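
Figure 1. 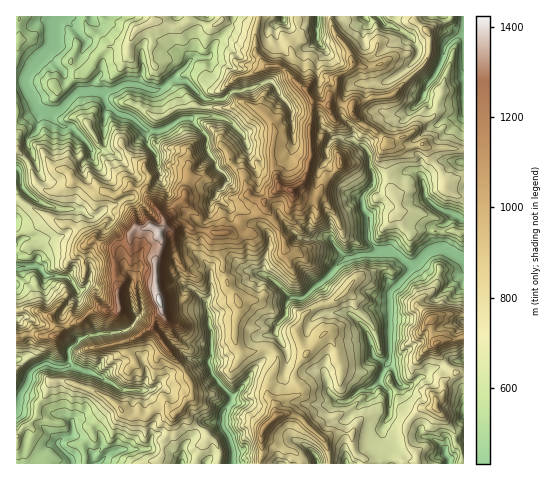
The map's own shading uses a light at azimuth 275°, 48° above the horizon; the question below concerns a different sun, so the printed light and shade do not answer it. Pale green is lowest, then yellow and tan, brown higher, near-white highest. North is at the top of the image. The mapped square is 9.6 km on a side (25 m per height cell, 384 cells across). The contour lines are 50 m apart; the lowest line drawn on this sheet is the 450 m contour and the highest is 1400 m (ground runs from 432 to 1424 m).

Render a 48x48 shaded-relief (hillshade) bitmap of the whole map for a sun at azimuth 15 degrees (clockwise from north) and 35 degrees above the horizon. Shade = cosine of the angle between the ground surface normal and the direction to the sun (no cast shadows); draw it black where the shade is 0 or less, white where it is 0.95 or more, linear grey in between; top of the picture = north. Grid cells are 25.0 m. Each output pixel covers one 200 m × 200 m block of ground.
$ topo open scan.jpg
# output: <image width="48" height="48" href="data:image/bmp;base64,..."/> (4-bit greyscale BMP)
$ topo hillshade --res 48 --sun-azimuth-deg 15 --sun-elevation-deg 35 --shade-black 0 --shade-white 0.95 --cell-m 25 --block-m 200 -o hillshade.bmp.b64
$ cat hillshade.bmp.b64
<image width="48" height="48" href="data:image/bmp;base64,Qk32BAAAAAAAAHYAAAAoAAAAMAAAADAAAAABAAQAAAAAAIAEAAATCwAAEwsAABAAAAAAAAAAAAAAABEREQAiIiIAMzMzAERERABVVVUAZmZmAHd3dwCIiIgAmZmZAKqqqgC7u7sAzMzMAN3d3QDu7u4A////AHiayXl3rMzKlmdpqWZmR7wWhXupmZmLVniauHh3eZmYhnh5uENXercHhYqpmKupWIiJiJd2RERodnicxSJYmnFKh5qqmKuVWMmHaIiGMiVWVmndozWFdjXNuqmamZhTWsqImHh1MkZVRGiqhGi3RHzcu7maqYVDi5mJl2dTR5mHh2VXiauqmcy7zLupqZZHmXiGZUQ0rt25unaGipd83LqrqszLqqiKmHmFVDSN/buaqYq7dHeLypmZV6vcq6m7mFmIqs7+k0Voh6vdEXiauruoZmiquXq7lkeu7/60E0VVZszWFDiaqquneId7pFiamHN7nGECR4hlKdu0Z1Waqod3iau6hWRorFIABjAAJYdzSpiGZ4eKuXdnmquodXQSZhIAAXi5l0IyqXd2V6ust4l3mqpphmUiEIVEQCrcu6MGdHiWaaq9lpuYmql6hlR5iNu5xQAQBJc1J5mleZmaqqu7u7aah3aLzph6y5QAAHlii8qEeHiHqqm8y4jKhle7u5nOzeo2RmMlq6p1d4donNyph2m6dFvv/c3t3Oq7ilAKqqlmaKqau8zLdYmZiK3v/7zc3riliVBMu6VXe8zdgTvcqYh4m83L3bzczFRjimOLqFV2i83aEDN7u5iHas3au7zIY0VUi2aJhWmHmqmBBFEozN3Jmru7u3dkREUzeFaJd6p2l2QyJ1VmrO/t2Yq9ymVWd0Mzd2aYaahFZENGWaupdIvLpUe8p4h3iId5uHeIZ3RENEVnjN3LIVlkQ0VmQ4iHaKzduod5hlV3eImUq5l1B5pSJHZVV4d2eb3subzMupnMy6pkpUQRWqp1R5h5vWebzMurmc7N26vcy6dHc0REq7lniZm7qHvKiIZnatuv+pq9uXZ3VFZ3u7c3mazGIcxURVVliZnv2qqcuXq2JHiZqoZ3mqtRJbRIhmmbuIzvqrp32Zy3fIm4dlaoqqlGiWWoeLzdq8rNeauspa2q7snJM0aIq7douzinm93qrKncaKzuJdya3MmrQ2hGiHVqzDuKzc3JuZ7pabzlK+t5uqmbmqozNERoh5yd3u2KiN/nm9zCnelpq5qb7tgzRWWId8vd3thai967zf6W3sZ4m3mr7JI5uXq8zMvd3IKrvtyazf5r7WVoq3q2RSKd3bzMzMu7qEi73sU0a8qexiNavIuSRCrdzduqvLupia3LxzOIVVaoUSSM23lDlHqpit2pq7qGas3bdXvcuHqXh6zO5TZ4m7hkNq2pmsl1Z6q5m93LzNyIau7ukCrcreyqhnqpmql4qGZ2aqlnrLZ4VWa5Iq3cqsvM2me7qombyWZmVEU0aXeql0IQG+7M12Znq5OMqomrqJl3dEZoZpq6qpZGvt3Nx3mXebZMuniamquXh3eKmImYiZne7MzceN28qatayoeJqquYmYeJmGdomYrcuqzXTOy8zLmIyqmZmbmaqYaIdndmmZu7q6uzjtu93JWWmqupmaiqqamHiHeHiYqr26qV3czet0jHaZq5mpqpqsqImninepqa6JmX27zcY1zpWA=="/>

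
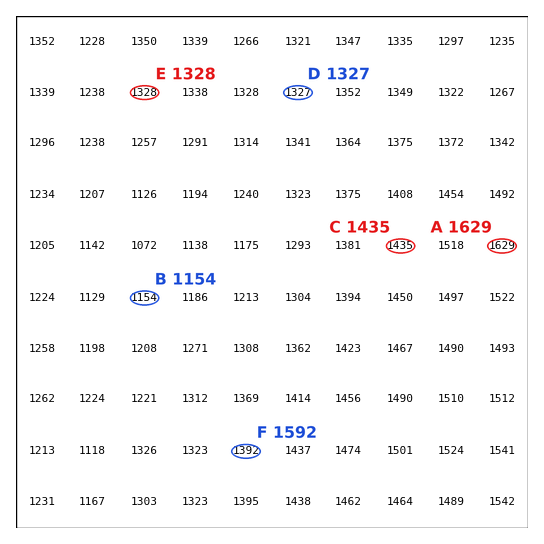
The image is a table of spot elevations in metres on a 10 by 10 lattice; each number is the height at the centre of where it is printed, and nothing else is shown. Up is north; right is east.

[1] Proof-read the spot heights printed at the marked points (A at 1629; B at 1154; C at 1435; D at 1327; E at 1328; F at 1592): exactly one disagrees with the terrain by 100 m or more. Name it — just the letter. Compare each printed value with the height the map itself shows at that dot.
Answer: F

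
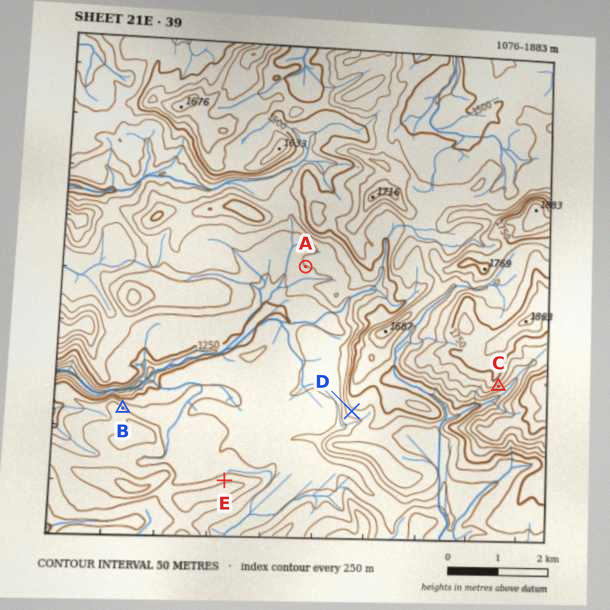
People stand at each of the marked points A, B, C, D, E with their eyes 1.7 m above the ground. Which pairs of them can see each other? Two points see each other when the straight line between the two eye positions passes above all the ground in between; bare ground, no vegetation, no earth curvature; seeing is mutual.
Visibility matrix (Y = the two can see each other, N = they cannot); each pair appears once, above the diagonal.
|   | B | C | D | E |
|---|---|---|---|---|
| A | Y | N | N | Y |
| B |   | N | Y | N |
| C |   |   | N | N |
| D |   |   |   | Y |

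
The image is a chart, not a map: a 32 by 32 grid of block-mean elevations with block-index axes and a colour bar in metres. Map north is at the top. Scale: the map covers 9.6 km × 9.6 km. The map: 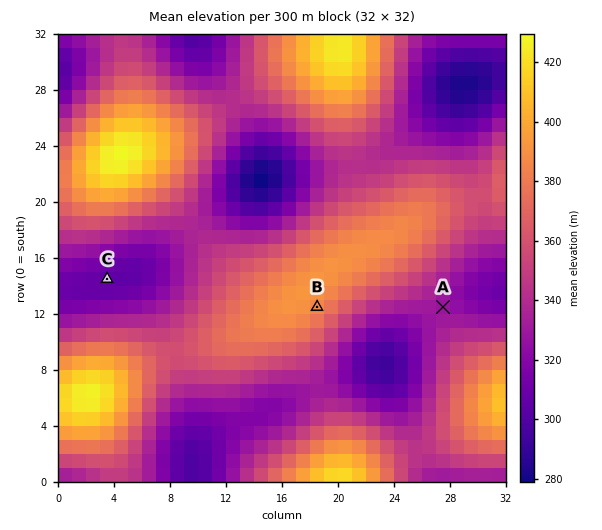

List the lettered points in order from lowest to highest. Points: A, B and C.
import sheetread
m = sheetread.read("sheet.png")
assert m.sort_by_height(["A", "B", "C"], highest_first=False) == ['C', 'A', 'B']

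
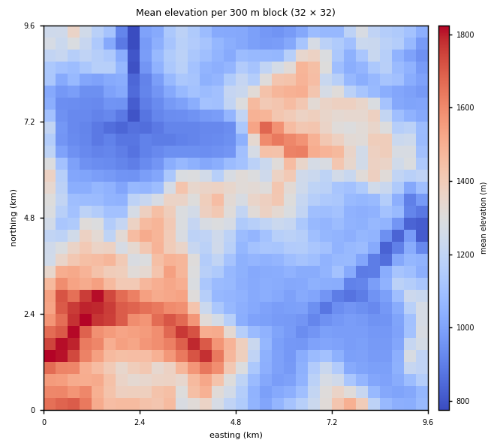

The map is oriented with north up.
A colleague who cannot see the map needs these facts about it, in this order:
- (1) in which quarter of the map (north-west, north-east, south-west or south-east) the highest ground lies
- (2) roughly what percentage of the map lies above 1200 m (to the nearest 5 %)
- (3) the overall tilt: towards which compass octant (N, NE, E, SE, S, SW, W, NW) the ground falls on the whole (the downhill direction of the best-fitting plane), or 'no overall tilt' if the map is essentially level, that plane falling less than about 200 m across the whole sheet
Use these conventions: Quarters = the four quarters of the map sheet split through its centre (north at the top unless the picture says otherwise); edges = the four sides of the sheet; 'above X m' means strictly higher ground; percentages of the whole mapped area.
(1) The highest ground is in the south-west quarter.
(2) Ground above 1200 m makes up about 45 % of the sheet.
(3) On the whole the ground falls towards the north-east.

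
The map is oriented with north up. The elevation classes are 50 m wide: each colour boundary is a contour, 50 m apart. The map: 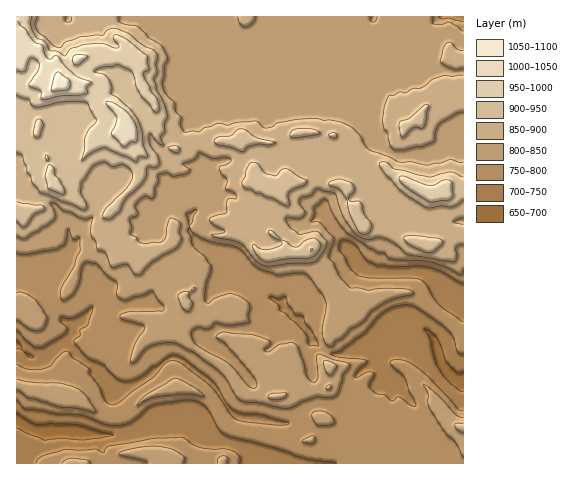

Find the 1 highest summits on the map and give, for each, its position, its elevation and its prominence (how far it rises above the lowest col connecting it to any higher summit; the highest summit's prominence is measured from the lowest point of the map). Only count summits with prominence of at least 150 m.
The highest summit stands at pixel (60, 84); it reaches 1078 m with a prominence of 408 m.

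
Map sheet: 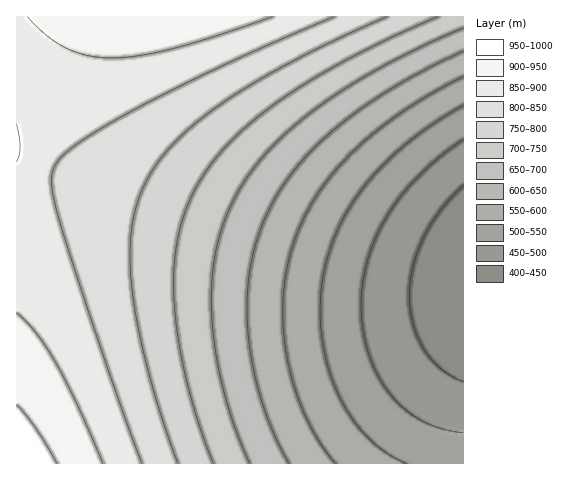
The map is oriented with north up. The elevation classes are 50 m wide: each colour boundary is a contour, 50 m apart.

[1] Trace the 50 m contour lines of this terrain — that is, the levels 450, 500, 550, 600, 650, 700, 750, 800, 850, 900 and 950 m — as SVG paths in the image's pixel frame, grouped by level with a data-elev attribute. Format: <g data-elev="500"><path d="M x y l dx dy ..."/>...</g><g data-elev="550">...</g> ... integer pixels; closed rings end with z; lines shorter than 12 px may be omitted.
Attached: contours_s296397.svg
<g data-elev="450"><path d="M463 382l-11-6-11-7-10-9-7-11-11-24-4-30 4-29 11-29 16-27 23-25"/></g><g data-elev="500"><path d="M463 433l-21-4-19-8-18-11-15-15-12-19-9-22-6-24-2-24 2-23 5-24 8-22 12-22 14-20 17-20 21-18 23-18"/></g><g data-elev="550"><path d="M406 463l-21-11-18-16-16-19-14-24-9-26-6-30-2-29 3-29 6-26 9-24 13-23 15-23 20-21 23-21 26-18 28-18"/></g><g data-elev="600"><path d="M335 463l-15-21-14-25-11-28-8-31-4-30 0-29 4-29 7-27 10-25 13-23 16-22 20-21 22-20 27-20 29-18 32-18"/></g><g data-elev="650"><path d="M289 463l-15-28-11-31-9-33-6-34-1-31 2-30 6-28 9-27 12-25 16-23 19-22 23-21 27-21 30-20 35-20 37-18"/></g><g data-elev="700"><path d="M250 463l-14-33-12-38-8-37-4-35-1-33 4-30 7-28 10-27 14-23 18-24 22-22 27-22 31-22 36-21 41-21 42-19"/></g><g data-elev="750"><path d="M213 463l-14-38-12-41-8-40-5-37 0-33 2-29 7-27 10-25 14-24 18-22 23-22 28-22 32-21 39-22 44-22 47-21"/></g><g data-elev="800"><path d="M178 463l-16-45-13-46-11-43-6-37-2-32 1-28 5-24 8-22 12-21 16-20 21-20 28-21 33-21 39-22 94-44"/></g><g data-elev="850"><path d="M142 463l-39-107-42-128-9-39-1-11 3-10 7-10 15-13 23-15 35-20 91-46 109-47"/><path d="M17 124l3 23-3 15"/></g><g data-elev="900"><path d="M103 463l-26-58-21-41-20-31-19-20"/><path d="M27 17l19 18 20 13 21 7 24 3 28-2 34-7 43-13 57-19"/></g><g data-elev="950"><path d="M57 463l-21-34-19-25"/></g>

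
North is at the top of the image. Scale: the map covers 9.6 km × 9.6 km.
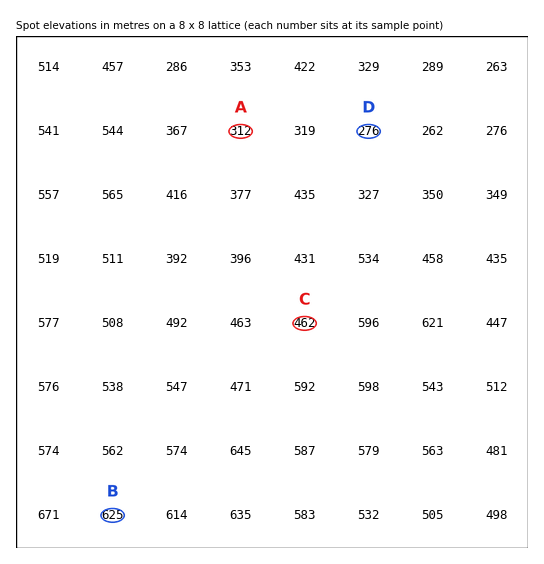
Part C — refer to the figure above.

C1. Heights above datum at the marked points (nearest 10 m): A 310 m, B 630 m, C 460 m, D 280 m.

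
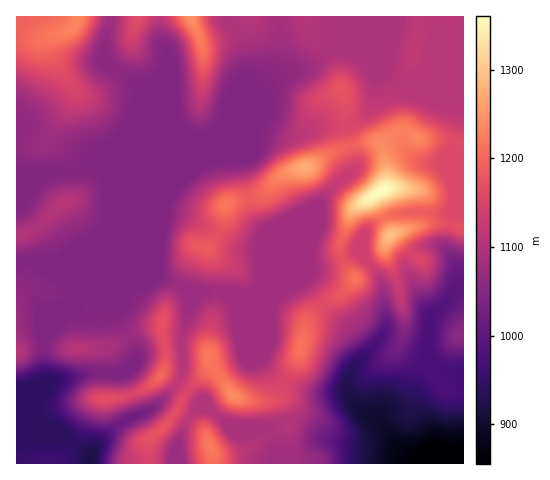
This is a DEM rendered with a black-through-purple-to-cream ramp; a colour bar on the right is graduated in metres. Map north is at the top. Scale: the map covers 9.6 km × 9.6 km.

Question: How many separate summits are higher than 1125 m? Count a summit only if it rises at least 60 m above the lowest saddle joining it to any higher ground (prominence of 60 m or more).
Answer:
6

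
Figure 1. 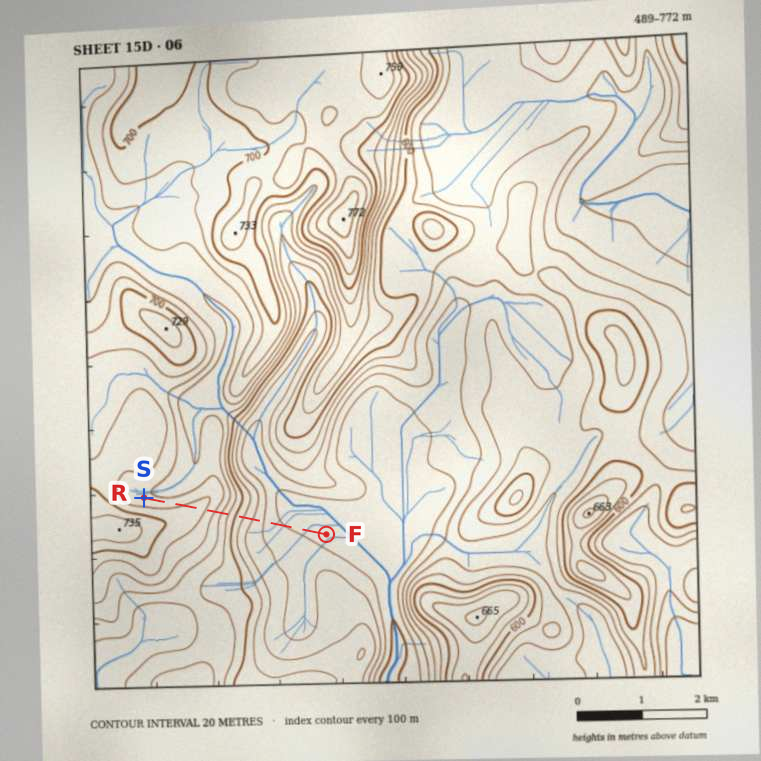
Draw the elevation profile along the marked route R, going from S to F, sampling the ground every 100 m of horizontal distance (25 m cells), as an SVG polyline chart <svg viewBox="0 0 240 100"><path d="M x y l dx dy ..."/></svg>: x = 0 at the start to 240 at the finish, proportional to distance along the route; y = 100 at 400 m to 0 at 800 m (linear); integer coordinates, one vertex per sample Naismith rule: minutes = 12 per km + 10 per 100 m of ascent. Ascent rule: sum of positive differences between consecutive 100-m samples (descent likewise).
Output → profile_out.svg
<svg viewBox="0 0 240 100"><path d="M0 34l8 0 8 0 8-1 8 0 8-1 8-1 8-2 8-1 8 0 8 2 8 2 8 4 8 5 8 4 8 5 8 3 8 4 8 3 8 3 8 3 8 2 8 1 8 1 8 0 8 1 8 0 8 1 8 0 8 1 8 0"/></svg>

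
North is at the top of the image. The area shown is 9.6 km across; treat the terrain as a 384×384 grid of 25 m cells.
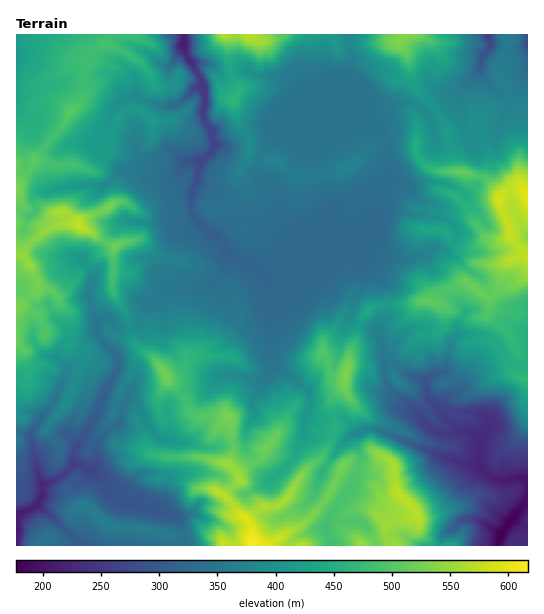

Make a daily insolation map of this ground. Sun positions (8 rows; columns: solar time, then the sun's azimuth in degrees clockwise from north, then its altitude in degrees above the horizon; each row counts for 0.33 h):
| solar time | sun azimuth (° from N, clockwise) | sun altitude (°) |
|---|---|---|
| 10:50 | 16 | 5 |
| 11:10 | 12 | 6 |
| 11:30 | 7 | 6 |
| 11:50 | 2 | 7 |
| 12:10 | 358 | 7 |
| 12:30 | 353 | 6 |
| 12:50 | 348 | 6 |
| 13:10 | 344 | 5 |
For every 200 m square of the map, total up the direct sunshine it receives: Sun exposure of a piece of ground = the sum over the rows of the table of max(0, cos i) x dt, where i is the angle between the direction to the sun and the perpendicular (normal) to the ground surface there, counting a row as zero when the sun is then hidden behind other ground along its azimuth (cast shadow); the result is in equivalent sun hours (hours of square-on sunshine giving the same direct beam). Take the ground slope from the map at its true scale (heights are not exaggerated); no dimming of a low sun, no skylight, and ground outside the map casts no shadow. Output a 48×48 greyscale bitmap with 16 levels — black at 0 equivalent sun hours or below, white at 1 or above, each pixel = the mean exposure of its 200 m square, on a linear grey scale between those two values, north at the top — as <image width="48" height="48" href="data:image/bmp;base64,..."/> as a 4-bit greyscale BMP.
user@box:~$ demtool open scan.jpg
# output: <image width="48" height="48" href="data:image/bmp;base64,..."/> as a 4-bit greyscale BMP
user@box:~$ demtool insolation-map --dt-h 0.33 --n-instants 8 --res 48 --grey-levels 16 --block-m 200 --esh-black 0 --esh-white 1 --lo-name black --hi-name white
<image width="48" height="48" href="data:image/bmp;base64,Qk32BAAAAAAAAHYAAAAoAAAAMAAAADAAAAABAAQAAAAAAIAEAAATCwAAEwsAABAAAAAAAAAAAAAAABEREQAiIiIAMzMzAERERABVVVUAZmZmAHd3dwCIiIgAmZmZAKqqqgC7u7sAzMzMAN3d3QDu7u4A////AHdTUyEAERASEChkaEKbczSWNkAW+iI1ZUmbQBEBI1djFag2ibkyRFmDMgAQKmUhpzvXERKdymIAAAAkhDekFEMRVDJSADARJgODcym3QQAAAAR+cxBJQmVGUyaYdCMQBBFHfMliEAAAAAOW3/QVgjZmUn7cvaMjEUQUdpgyAAABiLwwaKwjdiREVp3cuKmGUyIAWIYgAAAANlE2IDySRyNVRJvLiXcwACEBBBEQEAAAAAJ3EAXYGHNTJoeKlkIRAAEBEREBIjaarO6JQSOMhfxTn/+TASIhABABQVJFeKynUwNolhJZpl3f/7IlVCEAABAQACNamHEBAiEnmmJEVRBMgTmlQxAAAABBAQUjRTEhIVI02rdGVCABSbcSEAAAADAFERNiVhITWHenaJclMQAnhyARAAAAAAACQSFTUyEDfO7Iiol0MQKXUQAQAAAAABEAUyE2FEEDVqynaaizMgVkIAEAARAAACJBJCEHIzE1VEZkR5owI0IhQlEAEAIQAgISFCITQBSWQQABNWMQFXIUNQAAAAFDZwEiATNhID22QhI3dlZTFZhXMgAAAAETMzUAEVYwFd2Ih3nJZVereJhUMiAAAAATJEMRE1YTapirqqmHVVaKuKyEITEAASABRDFGESIhNmd4mZl1VVVq3HkwEgAAAAADQyJCAUEANXZneIdUVVVou3YwEhAAAEQSIkMxOCAAVFZnd2VVVVVWeKe4QyESQwEhAWISUQACISRmZlVVVURVZnat3cyWMQJBADRrcgAiATQzRFVmVUREVWiIdmfNk0hCICF0IAAjIiMzMkZlVERERVZmVpy5mpEAAhdAAAARAREjRnZlNERERFRFVnmIqlZkEWMAAAAQAASJhlUyM0REREREQyADRHVFZYQAAABrYzdmZnMiNERERERFUxAAFnMyF1ZBACZGvrZEVhI0RERERERERBJDZRV0U2l0R4MAACREcRJEREM0RERERqypUUcRUiWbr/1ABpVVU0RERDMzNERERVNCEmMCQTjv/Y3+7oVVZ2VDNEMzMzRENGYQASM0MkIRNCCf6GVEOFMURDMiIhI0REEAEASaRmIAAAAXZERWNUQyMyJDIQEjRCAAABTOqUISInpRJDM1RWViIBRmZmMjQxBc3//O3Ydoq5cxIhNAAHRDJoZEVWdDMxOam6eazXlxJUREUxABERADRFRERFZkMzRWVmV3rWV0ACNSIjEBIxACUzNERERFNGdkNUVmiWVWMBJDIRIRRQACIjNERERDI1dkdkRGZ1REQQE2EnmmIyAAACM0REQzISdEdmVFZlREdzEkhzAFgTEgABI0REQzEAEmVmd2VURWZlIRAAAAQiVBAAE0REQyAAFDNXd0VmVDRVUxABVzECIQAAAjNEQgAAEBEmpUVmZlM0MxAEitkCAAAAABIREAAAAAAShFVVVVREMhBVBfIAAAAAAAAAEQAAAAE0OVVjRFVVMTYgNpMQAAAAAAASEAABAAASCmSERWZmZkEnuDIRARNEEBElZmVSEmd1ljNA=="/>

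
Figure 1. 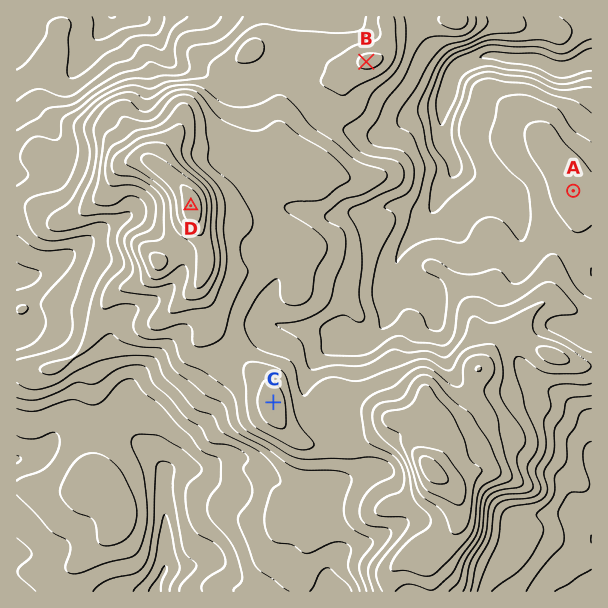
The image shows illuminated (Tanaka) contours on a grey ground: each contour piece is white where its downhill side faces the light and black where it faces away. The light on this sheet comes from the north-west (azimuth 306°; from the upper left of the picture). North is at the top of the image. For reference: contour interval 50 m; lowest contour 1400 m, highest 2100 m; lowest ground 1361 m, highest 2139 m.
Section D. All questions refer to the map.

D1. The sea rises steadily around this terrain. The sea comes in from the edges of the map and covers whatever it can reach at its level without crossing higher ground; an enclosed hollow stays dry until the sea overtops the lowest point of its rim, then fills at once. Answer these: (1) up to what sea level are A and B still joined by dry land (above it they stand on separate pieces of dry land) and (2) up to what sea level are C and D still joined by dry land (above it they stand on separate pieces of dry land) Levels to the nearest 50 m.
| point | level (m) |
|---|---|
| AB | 1650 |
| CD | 1850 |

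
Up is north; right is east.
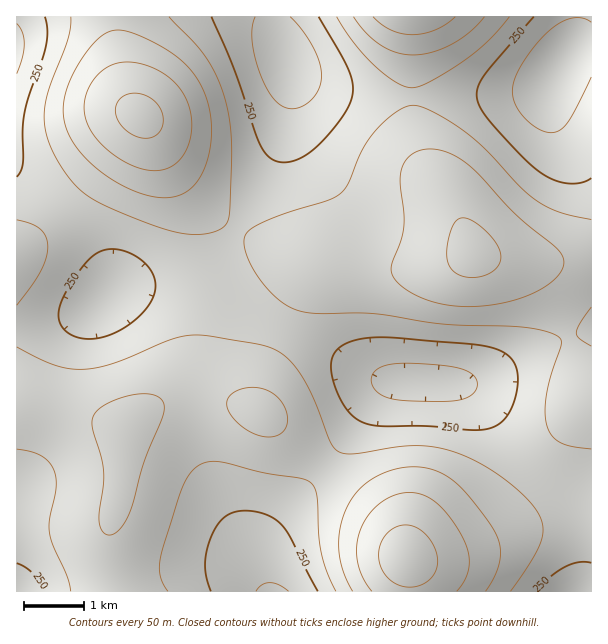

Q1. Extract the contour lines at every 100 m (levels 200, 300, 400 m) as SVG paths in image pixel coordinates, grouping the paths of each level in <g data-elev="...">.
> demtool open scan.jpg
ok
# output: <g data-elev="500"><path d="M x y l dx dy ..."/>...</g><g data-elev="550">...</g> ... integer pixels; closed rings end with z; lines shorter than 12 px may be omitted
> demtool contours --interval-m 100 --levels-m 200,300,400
<g data-elev="200"><path d="M256 591l7-7 7-1 9 2 10 6"/><path d="M408 401l-18-3-12-5-4-5-2-5 0-6 2-5 7-5 12-3 43 1 17 2 12 3 8 5 4 6 0 6-2 5-5 4-8 3-16 2z"/><path d="M591 77l-22 44-6 7-8 4-10 0-14-8-12-13-6-12 0-13 4-14 13-19 15-18 13-11 12-6 12 0 9 4"/><path d="M17 24l5 8 2 12-2 13-5 17"/><path d="M290 17l12 13 10 16 7 14 2 14-1 12-6 11-11 9-10 3-9-2-8-5-7-10-8-15-6-18-3-17 0-15 3-10"/></g><g data-elev="300"><path d="M168 591l-7-13-1-17 20-67 6-15 8-10 9-6 10-2 14 2 39 10 36 6 10 5 5 13 2 37 2 20 6 18 9 19"/><path d="M511 591l23-34 9-21 0-9-3-9-5-9-8-11-19-16-22-15-20-11-22-7-15-3-16 0-59 8-9 0-7-3-8-9-15-41-13-24-12-17-15-11-17-5-43-7-26-2-21 5-57 24-16 4-15 1-14-1-13-4-36-17"/><path d="M17 449l15 3 10 4 7 6 5 9 2 17-6 31-1 14 4 13 14 30 4 15"/><path d="M591 346l-11-7-4-6 3-9 12-17"/><path d="M17 305l23-33 6-14 2-12-2-9-5-7-10-6-14-4"/><path d="M591 220l-30-7-21-10-18-14-36-39-21-18-34-21-12-5-8-1-7 3-11 6-20 20-12 18-13 33-8 9-13 7-41 12-26 11-13 9-3 9 1 9 4 10 14 23 18 17 18 10 19 3 57 0 74 11 73 2 21 4 15 5 3 3 0 6-10 31-5 23-1 15 2 12 5 10 9 7 11 3 19 3"/><path d="M71 17l-3 21-19 51-5 24 1 13 2 12 6 14 8 15 10 13 10 11 12 8 16 8 37 16 25 8 20 3 16 0 9-3 8-4 3-5 2-6 3-64-3-36-8-29-11-24-13-17-28-29"/><path d="M337 17l17 26 20 22 21 17 9 4 7 2 8-1 10-5 38-23 22-19 20-23"/></g><g data-elev="400"><path d="M457 591l8-12 4-12 0-13-5-14-12-20-14-16-13-8-15-4-15 3-14 8-12 12-9 15-3 15 0 16 6 17 9 13"/><path d="M463 276l13 1 13-4 9-7 3-9-3-11-9-12-13-11-12-5-6 1-5 6-4 13-2 14 1 9 2 6 6 6z"/><path d="M146 170l10 1 11-2 9-5 7-8 5-10 3-12 1-14-2-12-4-10-6-9-8-9-10-7-12-6-12-4-12-1-10 2-15 8-11 14-6 16 2 17 8 16 14 15 18 13z"/><path d="M373 17l8 7 11 6 10 4 11 1 12-2 10-3 11-6 9-7"/></g>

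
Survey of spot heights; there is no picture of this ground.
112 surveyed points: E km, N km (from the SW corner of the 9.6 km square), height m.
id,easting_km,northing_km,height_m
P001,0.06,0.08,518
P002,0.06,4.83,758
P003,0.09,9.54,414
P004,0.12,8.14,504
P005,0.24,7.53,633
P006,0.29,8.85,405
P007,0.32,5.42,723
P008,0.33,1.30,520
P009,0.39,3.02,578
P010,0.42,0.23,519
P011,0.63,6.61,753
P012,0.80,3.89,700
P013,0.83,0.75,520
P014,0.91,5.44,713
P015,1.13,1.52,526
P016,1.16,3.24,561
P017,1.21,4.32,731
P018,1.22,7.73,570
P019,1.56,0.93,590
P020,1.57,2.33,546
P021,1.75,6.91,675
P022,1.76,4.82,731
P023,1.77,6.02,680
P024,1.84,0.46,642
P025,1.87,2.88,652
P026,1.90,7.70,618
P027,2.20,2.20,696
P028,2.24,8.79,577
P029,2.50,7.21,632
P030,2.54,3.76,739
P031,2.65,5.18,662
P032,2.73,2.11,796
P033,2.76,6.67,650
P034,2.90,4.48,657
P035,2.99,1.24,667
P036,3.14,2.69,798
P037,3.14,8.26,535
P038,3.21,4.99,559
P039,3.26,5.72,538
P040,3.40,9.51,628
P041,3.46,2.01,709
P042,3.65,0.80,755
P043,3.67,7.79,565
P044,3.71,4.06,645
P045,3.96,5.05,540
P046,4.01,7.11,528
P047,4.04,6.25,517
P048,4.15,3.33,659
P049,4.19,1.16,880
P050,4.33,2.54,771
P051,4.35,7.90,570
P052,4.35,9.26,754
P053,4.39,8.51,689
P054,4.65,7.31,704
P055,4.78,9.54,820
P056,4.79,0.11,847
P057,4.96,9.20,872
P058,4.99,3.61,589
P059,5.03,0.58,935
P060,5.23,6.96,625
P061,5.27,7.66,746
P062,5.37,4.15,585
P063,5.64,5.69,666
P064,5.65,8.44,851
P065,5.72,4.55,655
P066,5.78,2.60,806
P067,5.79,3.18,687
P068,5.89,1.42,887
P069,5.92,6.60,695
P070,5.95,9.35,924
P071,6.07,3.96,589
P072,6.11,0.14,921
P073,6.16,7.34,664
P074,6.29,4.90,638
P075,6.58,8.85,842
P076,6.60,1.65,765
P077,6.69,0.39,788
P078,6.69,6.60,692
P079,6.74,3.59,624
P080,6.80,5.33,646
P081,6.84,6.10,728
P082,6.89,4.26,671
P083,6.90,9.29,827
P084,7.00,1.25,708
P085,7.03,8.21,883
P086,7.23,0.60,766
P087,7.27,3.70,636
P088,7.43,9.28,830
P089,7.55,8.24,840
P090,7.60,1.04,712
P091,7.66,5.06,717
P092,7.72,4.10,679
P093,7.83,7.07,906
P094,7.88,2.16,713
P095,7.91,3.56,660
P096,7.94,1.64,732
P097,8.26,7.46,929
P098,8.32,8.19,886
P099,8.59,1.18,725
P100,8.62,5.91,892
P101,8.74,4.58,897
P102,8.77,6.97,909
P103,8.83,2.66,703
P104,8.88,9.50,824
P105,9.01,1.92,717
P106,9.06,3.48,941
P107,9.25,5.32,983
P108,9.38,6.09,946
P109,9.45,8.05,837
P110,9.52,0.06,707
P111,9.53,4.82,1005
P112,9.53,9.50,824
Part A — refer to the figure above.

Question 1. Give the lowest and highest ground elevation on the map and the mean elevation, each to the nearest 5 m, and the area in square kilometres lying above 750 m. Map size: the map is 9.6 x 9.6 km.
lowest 405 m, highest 1005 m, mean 705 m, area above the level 30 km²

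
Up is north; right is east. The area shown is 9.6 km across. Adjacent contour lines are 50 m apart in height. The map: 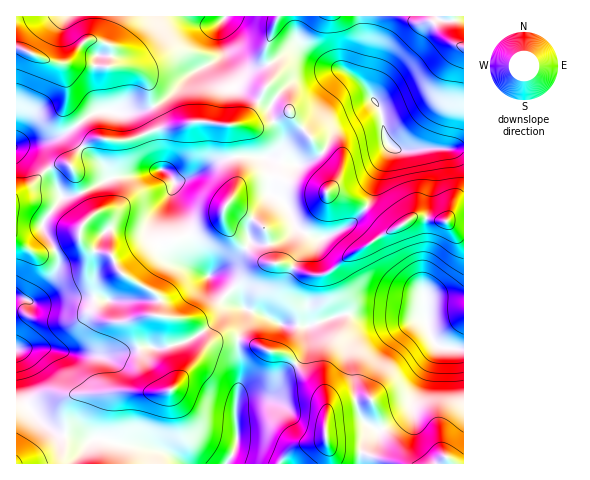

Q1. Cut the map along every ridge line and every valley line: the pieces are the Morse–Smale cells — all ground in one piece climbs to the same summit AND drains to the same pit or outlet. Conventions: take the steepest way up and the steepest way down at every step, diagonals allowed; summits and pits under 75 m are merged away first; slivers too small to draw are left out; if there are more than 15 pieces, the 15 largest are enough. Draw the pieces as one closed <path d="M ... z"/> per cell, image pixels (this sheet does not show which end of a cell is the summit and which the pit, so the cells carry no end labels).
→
<path d="M325 152l-24 12-8 0-29-7-33 0-14 4-31 18-8 3-4-2-2 17 27 70 37 36 48 22 23 1 39-12 26 3 53 2-1-13 3-6 11-4 25 0 1-87-10 2-8 10-32-4-14 9-10 4-28-26-23-11-11-1 11-16 0-8z"/><path d="M266 90l-3 1-10 20-12 12-23 1-18-3-24 6-21 2-25 11-14 1-20-3-15 9-11 17-11 0-13 6-17 16-13 8 0 47 4 4 16 9 6 0 38-16 8 10 24 8 8 15-10 1-14 8-2 8 1 19 10 12 5 3 16 0 15-4-5 5 0 14 6 20 0 11 6 15 7 7 16 0 40-47 18-5 8 1 12-26-3-4-10-6-27-27-35-14-14-16-5-10 0-15 5-12 14-22-2-7 6 2 8-3 31-18 14-4 33 0 29 7 8 0 14-6 8-6-28-33-6-10z"/><path d="M80 238l-38 16-6 0-20-12 0 122 6 31 4 10 13 16 18 13 18 2 13 5 13-3 19 6 33 5 13 3 19 12 40 0 12-18-2-41 6-28-3-37-9-2-18 5-40 47-12 2-6-3-10-17-1-15-6-20 0-14 5-5-15 4-16 0-5-3-10-12-1-19 2-8 14-8 9-2-9-16-22-6z"/><path d="M463 296l-25 0-11 4-3 6 1 13-53-2-26-3-39 12-6 0-17-1-35-15-2 10-9 19 27 11 22 6 35 35 4 11 0 36-6 4-18 2-10 5-12 14 183 1z"/><path d="M452 16l-227 0-5 11 7 20 23 20 14-1 27-15 9 0 21 13 22 6 13 8 11 11 12 17 6 30 6 11 7 3 32-2 22 1 12-2 0-100-9-6z"/><path d="M221 28l-2 4 4 20-3 4-32 20-17 19-17 11 10 18 17 2 19-5 18 3 23-1 12-12 10-20 3-1 23 19 11 16 23 26 14-23 21-10 17-15-8-14-11-11-13-8-22-6-21-13-9 0-27 15-14 1-23-20z"/><path d="M376 102l-18 16-25 14-10 20 13 10 3 6 0 8-11 16 11 1 23 11 28 26 10-4 14-9 32 4 8-10 10-3 0-60-66 2-7-3-5-8-5-27z"/><path d="M239 339l-1 1 0 14 3 23-6 28 2 41-11 17 53 1 13-15 10-5 21-3 3-3-1-15 3-16-6-16-35-35-22-6z"/><path d="M18 48l-2 0 1 98 37-8 43-26 37 0 20-6-8-29-14-10-71-3-14-4z"/><path d="M224 16l-127 0-3 17-4 6 20 7 0 20 22 1 14 10 3 7 4 20 2 2 16-11 17-19 32-20 3-8-4-20z"/><path d="M17 365l0 99 167-1-18-11-13-3-33-5-19-6-13 3-35-10-14-10-13-16-5-15z"/><path d="M154 107l-20 5-37 0-43 26-37 8-1 47 13-7 17-16 13-6 11 0 11-17 11-7 38 0 25-11 22-3-13-2z"/><path d="M96 16l-79 0-1 31 39 16 54 3 3-13-2-7-20-7 5-10z"/><path d="M172 190l-12 19-5 12 1 18 15 21 35 15-13-19-4-18-17-41z"/><path d="M463 16l-11 1 3 24 6 5 3 0z"/>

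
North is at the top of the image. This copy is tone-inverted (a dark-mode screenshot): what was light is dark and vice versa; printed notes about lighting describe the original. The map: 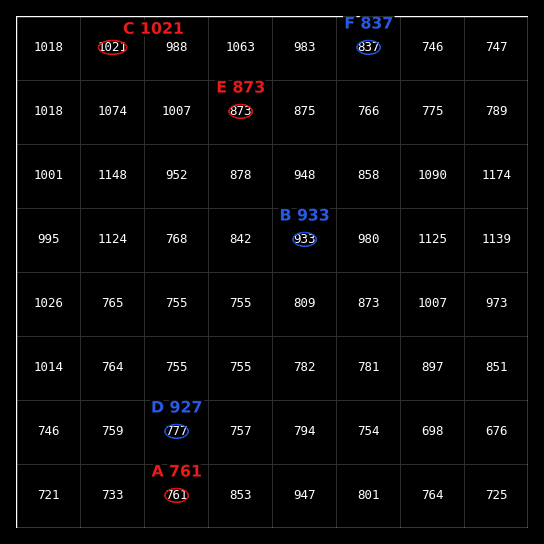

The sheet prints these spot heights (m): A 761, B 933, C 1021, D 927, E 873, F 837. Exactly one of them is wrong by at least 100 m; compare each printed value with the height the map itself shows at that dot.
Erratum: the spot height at D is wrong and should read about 777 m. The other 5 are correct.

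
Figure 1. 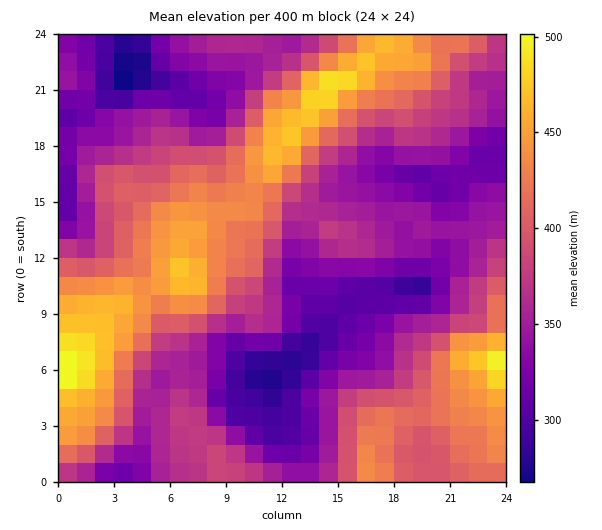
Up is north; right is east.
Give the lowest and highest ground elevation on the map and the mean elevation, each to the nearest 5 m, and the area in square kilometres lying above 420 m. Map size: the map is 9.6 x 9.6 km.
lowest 260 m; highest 510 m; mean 375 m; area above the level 22.4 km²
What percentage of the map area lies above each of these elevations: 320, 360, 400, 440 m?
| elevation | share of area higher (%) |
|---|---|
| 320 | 84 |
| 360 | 55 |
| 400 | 34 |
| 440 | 14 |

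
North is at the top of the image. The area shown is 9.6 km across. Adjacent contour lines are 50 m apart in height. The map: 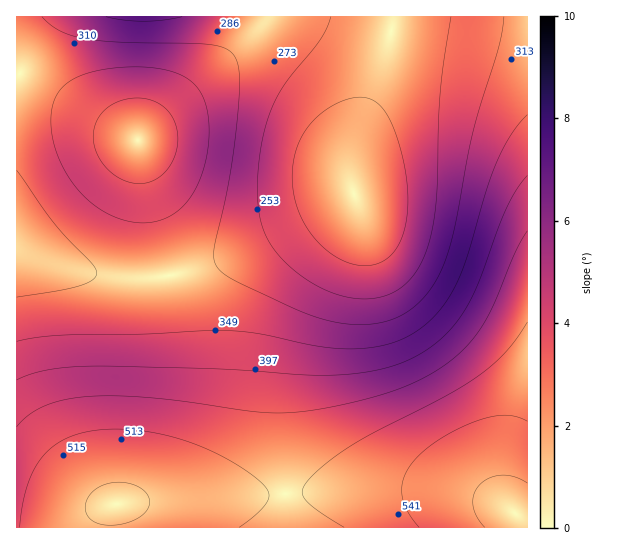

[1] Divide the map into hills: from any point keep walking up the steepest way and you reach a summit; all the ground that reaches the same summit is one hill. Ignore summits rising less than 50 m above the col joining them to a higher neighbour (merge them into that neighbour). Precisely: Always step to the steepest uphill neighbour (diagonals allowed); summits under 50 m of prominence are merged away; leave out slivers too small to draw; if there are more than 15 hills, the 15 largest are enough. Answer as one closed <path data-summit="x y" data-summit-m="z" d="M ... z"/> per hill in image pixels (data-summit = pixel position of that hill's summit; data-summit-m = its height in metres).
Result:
<path data-summit="515 514" data-summit-m="612" d="M527 16l-134 1-8 40-25 68-8 28-1 30 5 16-1 16-10 19-41 61-11 24-8 28-4 31 0 60 6 87 2 3 239-1z"/><path data-summit="138 141" data-summit-m="428" d="M393 16l-376 0-1 233 29 12 44 12 42 6 39-3 28-7 32-12 120-60 3-3-2-11 1-30 8-28 25-68 7-27z"/><path data-summit="117 505" data-summit-m="555" d="M354 193l-4 4-120 60-32 12-28 7-39 3-42-6-40-10-32-14-1 278 271 1-6-90 0-60 4-31 8-28 11-24 49-76 3-9z"/>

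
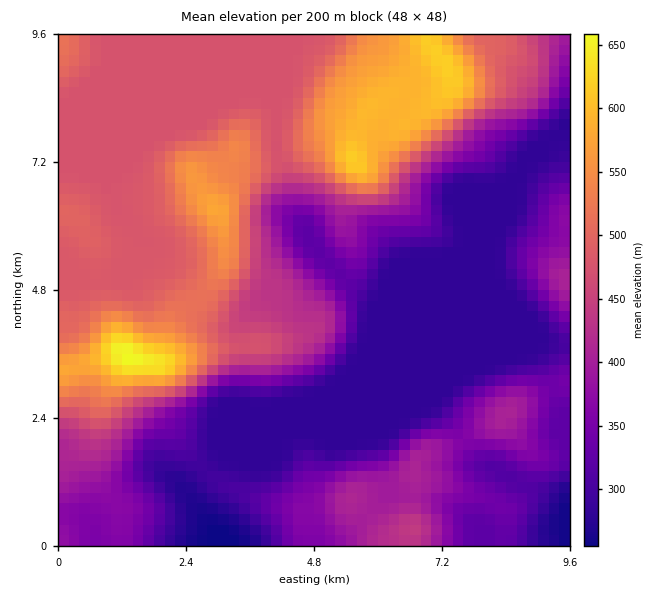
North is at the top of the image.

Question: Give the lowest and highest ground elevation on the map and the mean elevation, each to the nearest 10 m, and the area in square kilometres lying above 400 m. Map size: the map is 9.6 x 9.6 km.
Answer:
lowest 260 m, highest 660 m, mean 410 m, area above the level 45.7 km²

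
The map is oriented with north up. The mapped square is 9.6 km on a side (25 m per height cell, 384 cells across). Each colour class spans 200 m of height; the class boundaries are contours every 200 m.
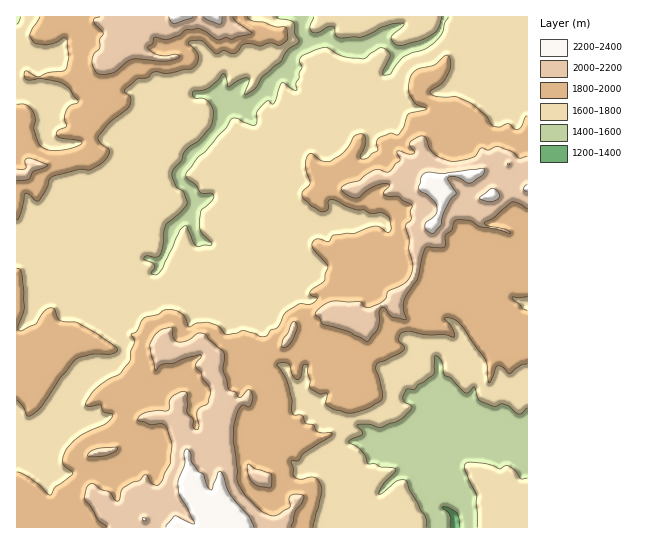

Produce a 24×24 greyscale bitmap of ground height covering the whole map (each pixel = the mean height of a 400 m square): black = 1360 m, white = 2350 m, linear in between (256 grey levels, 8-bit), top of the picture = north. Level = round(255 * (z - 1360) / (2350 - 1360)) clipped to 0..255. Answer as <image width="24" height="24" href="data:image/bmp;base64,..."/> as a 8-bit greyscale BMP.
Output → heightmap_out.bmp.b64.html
<image width="24" height="24" href="data:image/bmp;base64,Qk12BgAAAAAAADYEAAAoAAAAGAAAABgAAAABAAgAAAAAAEACAAATCwAAEwsAAAABAAAAAAAAAAAAAAEBAQACAgIAAwMDAAQEBAAFBQUABgYGAAcHBwAICAgACQkJAAoKCgALCwsADAwMAA0NDQAODg4ADw8PABAQEAAREREAEhISABMTEwAUFBQAFRUVABYWFgAXFxcAGBgYABkZGQAaGhoAGxsbABwcHAAdHR0AHh4eAB8fHwAgICAAISEhACIiIgAjIyMAJCQkACUlJQAmJiYAJycnACgoKAApKSkAKioqACsrKwAsLCwALS0tAC4uLgAvLy8AMDAwADExMQAyMjIAMzMzADQ0NAA1NTUANjY2ADc3NwA4ODgAOTk5ADo6OgA7OzsAPDw8AD09PQA+Pj4APz8/AEBAQABBQUEAQkJCAENDQwBEREQARUVFAEZGRgBHR0cASEhIAElJSQBKSkoAS0tLAExMTABNTU0ATk5OAE9PTwBQUFAAUVFRAFJSUgBTU1MAVFRUAFVVVQBWVlYAV1dXAFhYWABZWVkAWlpaAFtbWwBcXFwAXV1dAF5eXgBfX18AYGBgAGFhYQBiYmIAY2NjAGRkZABlZWUAZmZmAGdnZwBoaGgAaWlpAGpqagBra2sAbGxsAG1tbQBubm4Ab29vAHBwcABxcXEAcnJyAHNzcwB0dHQAdXV1AHZ2dgB3d3cAeHh4AHl5eQB6enoAe3t7AHx8fAB9fX0Afn5+AH9/fwCAgIAAgYGBAIKCggCDg4MAhISEAIWFhQCGhoYAh4eHAIiIiACJiYkAioqKAIuLiwCMjIwAjY2NAI6OjgCPj48AkJCQAJGRkQCSkpIAk5OTAJSUlACVlZUAlpaWAJeXlwCYmJgAmZmZAJqamgCbm5sAnJycAJ2dnQCenp4An5+fAKCgoAChoaEAoqKiAKOjowCkpKQApaWlAKampgCnp6cAqKioAKmpqQCqqqoAq6urAKysrACtra0Arq6uAK+vrwCwsLAAsbGxALKysgCzs7MAtLS0ALW1tQC2trYAt7e3ALi4uAC5ubkAurq6ALu7uwC8vLwAvb29AL6+vgC/v78AwMDAAMHBwQDCwsIAw8PDAMTExADFxcUAxsbGAMfHxwDIyMgAycnJAMrKygDLy8sAzMzMAM3NzQDOzs4Az8/PANDQ0ADR0dEA0tLSANPT0wDU1NQA1dXVANbW1gDX19cA2NjYANnZ2QDa2toA29vbANzc3ADd3d0A3t7eAN/f3wDg4OAA4eHhAOLi4gDj4+MA5OTkAOXl5QDm5uYA5+fnAOjo6ADp6ekA6urqAOvr6wDs7OwA7e3tAO7u7gDv7+8A8PDwAPHx8QDy8vIA8/PzAPT09AD19fUA9vb2APf39wD4+PgA+fn5APr6+gD7+/sA/Pz8AP39/QD+/v4A////AJGMipu4xs/W5vPmua6KYk5LUE4wDjhjbox2f6uot7XN9uW7oaCYbFhKSkEaJT5jYHFpdYqHl6HI4NCnpo5taFlOPysgLkxSQWNleZuejJe4xMCjjoRyXVU4KycdKjAuLGVpbHaDlZe1rcSfj4+AaU04MigmJSksLHFna3B1iZ+upr6mlopiX29qVjorKC43P314Ymx2iZWZmrCglIhjd4GHXD4zNkdeX4OPcWFkeZ2bo62IhHh2goeFYlNBT110coibj4Btdq+0r56Lh5mHg4uZfmJOYXSMhHGBfG1YaY2SemteW4SZorm7kYp+coqGg2hgWFJLTFNYR0NCQ1V1nK6jrJF6g5CEdmZKSENCQT9AQEBAQUNWeIyNl6GEj4x/hWFMTkBAPz4/P0BBQ0JQdZCNhqKSlIiHjFVVTEBAQEA9PkFERENYc3+Lga27loyQmGFXREFAQkE9PENEQ0RUYF9rdqrWtailmHZhRkRCRERBOUBFREptfJSWnLjZ2M/PtaKEaGJORUY7QkRMTElqio6lqcXZ1dfJxZOEhIFoTEhFOUVQUk5pbXZ1j6uqlaa6qXpuc3hrXVxfSTpLSVFla2hncI2QgI+CfHVrcn16amdfTDAsPVtqX2BSW3B7f31eZGltcXqAa1lPQjU3LUNPZGNWUnF1Z1ZPW2lvdpiojIJ7Y0pKQiZGYVZTQmR2aE5PVGFvc5ivsKOTc352aVcrNiouOD5KXUpOUl9+iZytsrjFssilg2ImQ05JPktISkxZYg=="/>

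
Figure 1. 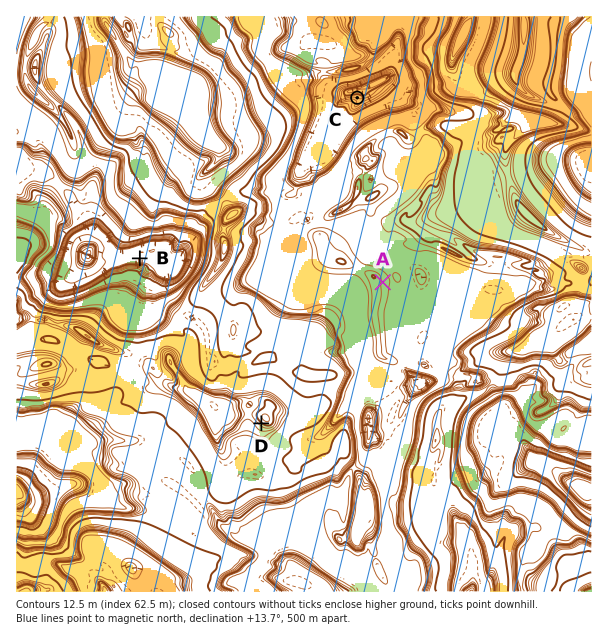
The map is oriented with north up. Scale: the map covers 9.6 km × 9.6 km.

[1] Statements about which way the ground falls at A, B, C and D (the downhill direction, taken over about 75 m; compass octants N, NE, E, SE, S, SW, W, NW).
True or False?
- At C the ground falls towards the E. False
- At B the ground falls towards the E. False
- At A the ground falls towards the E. True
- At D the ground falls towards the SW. True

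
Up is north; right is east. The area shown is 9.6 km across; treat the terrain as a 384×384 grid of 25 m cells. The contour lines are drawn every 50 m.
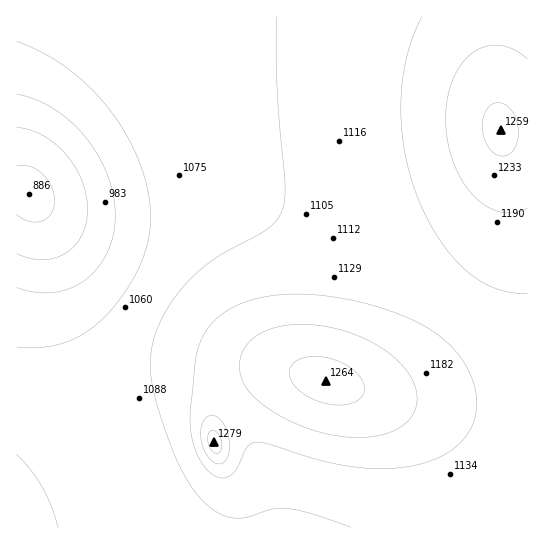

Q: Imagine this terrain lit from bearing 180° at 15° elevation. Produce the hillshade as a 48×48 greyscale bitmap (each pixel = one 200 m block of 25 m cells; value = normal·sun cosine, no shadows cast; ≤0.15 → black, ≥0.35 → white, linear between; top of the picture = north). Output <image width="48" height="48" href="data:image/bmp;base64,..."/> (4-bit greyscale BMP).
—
<image width="48" height="48" href="data:image/bmp;base64,Qk32BAAAAAAAAHYAAAAoAAAAMAAAADAAAAABAAQAAAAAAIAEAAATCwAAEwsAABAAAAAAAAAAAAAAABEREQAiIiIAMzMzAERERABVVVUAZmZmAHd3dwCIiIgAmZmZAKqqqgC7u7sAzMzMAN3d3QDu7u4A////AJmZmIiIiImZmqqqqZmZqqqqqqqqmZmZmZmZmYiIiImZmqu6qZmqqqqqqqqqqpmZmZmZmYiIiJmZq8zLqqqqq7u7u7uqqqmZmZmZmYiIiJmZrO7bqqu7u8zMzLu7qqqZmZmZmYiIiZmavv/ru7vMzN3dzMy7uqqpmZmZmYiIiZmaz//ru8zd3e7t3czLuqqpmZmZmYiImZmqz//LvN3e7u7u7dzLuqqZmZmZmIiImZmqz/ubzd7v///+7dzLuqqZmZmZiIiImZmqqTOLze7////+7cy7qqmZmZmYiIiImZmqkwGL3u////7t3Mu6qZmZmZiIiIiImZmZcgSb3e7v7u3cy7qpmZmZmYiIiIiImZmZdDerzd3d3cy7qpmYiIiIiIiIiIiIiZmYdmirzMzMu6qZiIiIiIiIiIiIiIiIiJmYh4mqu7qqmYh3d3d3d3iIiId3d3iIiIiIiIiZmZiHdmZVVVZmd3iIiHd3d3d4iIiIh3iId3ZlVERERFVWZ3iIiHd2Z3d3eIiHd3d2ZVRDMzMzNEVWZ3iIiWZmZmZ3d3d3dmZVRDMiIiIjNEVWd4iImWVVVWZmd3d2ZlVUMyIhERIjNEVmd4iJmVVVVVVmZmZmZVRDMiIRESIzRFZneIiZmURERFVWZmZmVVRDMiIiIiM0RWZ3iJmZmUMzNEVVZmZmVVRDMzIiMzRFVmd4iZmZmjMzM0RVZmZmZVVEQzMzREVWZ3eImZmqqiIiM0RVZmZmZlVVREREVVZmd4iJmZqqqiIiM0RVZmZmZmZVVVVVZmZ3eIiZmaqqqiIjNEVWZnd3dmZmZmZmZ3d4iImZmqqqqiIzRFVmd3d3d3d3d3d3d3iIiJmZqqq7uzNERWZ3d3d3d3d3d3d3eIiIiZmaqqu7u0RVZnd4iIiIiIh3d4iIiIiImZmaqru7u1Zmd4iIiIiIiIiIiIiIiIiJmZmaqru8u3d4iJmZmZiIiIiIiIiIiIiJmZmaq7vMy4mZqqqpmZmYiIiIiIiIiIiJmZmaq7vMy6qru7qqqZmYiIiIiIiIiIiJmZmaq7vMu7vMzLu6qpmZiIiIiIiIiIiJmZmaqru7u83d3My7qpmZiIiIiIiIiIiJmZmZqqu7ut3t3cy7qpmZiIiIiIiIiIiImZmZmqqqqe7u3cy7qpmZiIiIiIiIiIiIiJmZmZmZme7u3cy6qZmYiIiIiIiIiIiIiIiImIiIiO7u3cu6qZmYiIiIiIiIiIiIiIiIiId3d+7t3MuqqZmYiIiIiIiIiIiIiIiIh3dmZt3dzLuqmZmIiIiIiIiIiIiIiIiHd2ZVVt3My7qpmZmIiIiIiIiIiIiIiIh3dmVVVczLu6qZmZiIiIiIiIiIiIiIiId3ZlVVVcu7uqmZmYiIiIiIiIiIiIiIiId3ZlVVVbu6qpmZmIiIiIiIiIiIiIiIiHd3ZlVVVaqqqZmZiIiIiIiIiIiIiIiIiHd3ZlVVVaqpmZmYiIiIiIiIiIiIiIiIiHd3ZmVVVqmZmZmYiIiIiIiIiIiIiIiIiHd3ZmVVVg=="/>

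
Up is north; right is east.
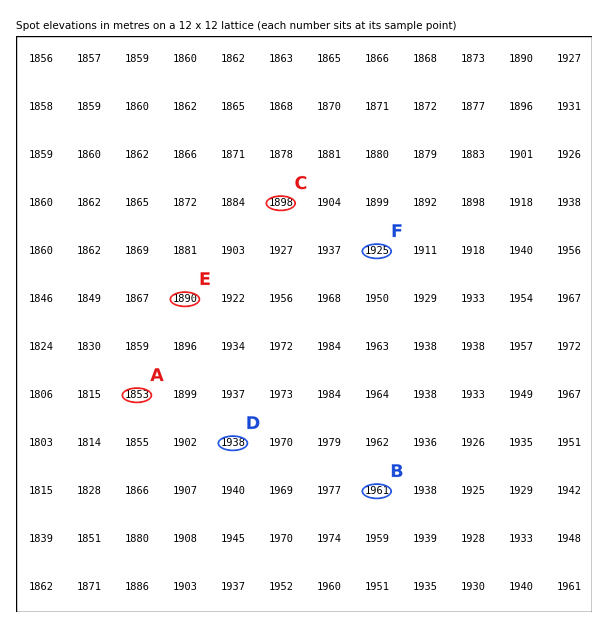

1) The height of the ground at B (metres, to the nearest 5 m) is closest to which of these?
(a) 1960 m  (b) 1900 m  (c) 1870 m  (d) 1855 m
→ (a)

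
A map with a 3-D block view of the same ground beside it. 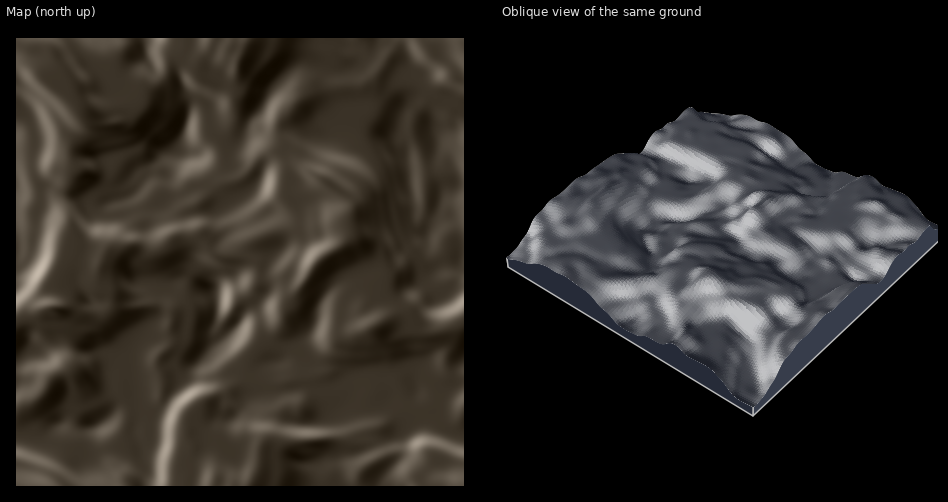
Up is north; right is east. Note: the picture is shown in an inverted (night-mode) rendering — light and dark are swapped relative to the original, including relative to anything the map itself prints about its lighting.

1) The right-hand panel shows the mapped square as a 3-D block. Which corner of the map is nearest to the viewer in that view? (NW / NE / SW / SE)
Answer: NW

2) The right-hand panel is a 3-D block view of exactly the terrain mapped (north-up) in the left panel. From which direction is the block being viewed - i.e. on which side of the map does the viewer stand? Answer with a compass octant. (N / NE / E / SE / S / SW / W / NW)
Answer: NW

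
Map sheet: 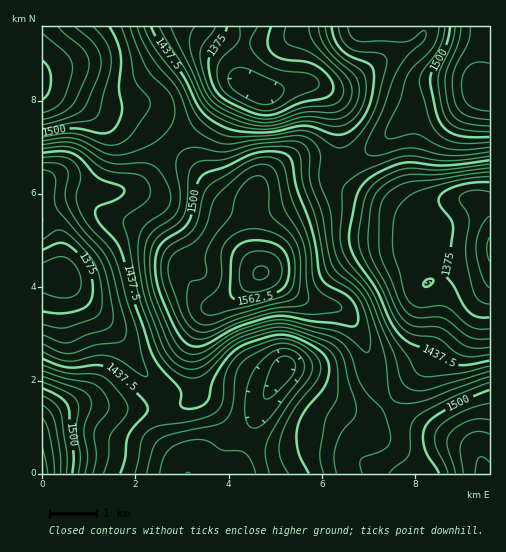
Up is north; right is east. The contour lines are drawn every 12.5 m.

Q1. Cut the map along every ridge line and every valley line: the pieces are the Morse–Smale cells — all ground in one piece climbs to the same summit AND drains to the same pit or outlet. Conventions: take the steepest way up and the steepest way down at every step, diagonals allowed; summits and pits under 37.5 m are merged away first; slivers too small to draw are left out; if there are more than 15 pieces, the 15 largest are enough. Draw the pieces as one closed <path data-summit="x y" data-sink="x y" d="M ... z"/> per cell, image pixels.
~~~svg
<path data-summit="261 273" data-sink="61 277" d="M172 145l-30 37-18 8-22 2-38-12-11 0-11 4 0 92 19 1 58 59 22 34 18 18 4 21 18-4 11-6 4-6-3-41 4-21 8-19 6-5 24-13 25-21-7-27 0-48-6 4-14 0-6-2-9-7-17-21z"/><path data-summit="261 273" data-sink="489 248" d="M316 160l-14 0-14 4-20 11-11 13-5 15 1 43 3 13 5 14 11 4 37 24 28 6 11 8 17 29 8 36 6 13 9 11 39-41 19-26 44-50 0-42-50-8-19 0-9-16-11-11-54-24-7-9-2-15z"/><path data-summit="261 273" data-sink="283 370" d="M265 273l-5 0-25 21-24 13-6 5-8 19-4 21 3 41-4 6-11 6-19 4 5 28 19 27 2 10 49-1 1-11 9-27 19-39 18-27 18 9 30 25 22 11 14 2 19-11-14-25-8-36-17-29-11-8-21-3-17-7z"/><path data-summit="489 90" data-sink="489 248" d="M489 26l-84 0 13 18 13 15 12 7 23 8 19 16-31 14-44 12-28 26-17 12-17 8-10 1 2 14 7 9 54 24 11 11 9 16 19 0 50 7z"/><path data-summit="489 90" data-sink="260 91" d="M404 26l-155 0-7 27 0 26 7 8 13 5 8 0 33-9 11 1 7 4 9 9 7 18 3 17-2 30 10 0 28-16 34-30 44-12 31-14-19-16-23-8-12-7z"/><path data-summit="43 81" data-sink="260 91" d="M248 26l-205 0-1 60 23 6 32 16 38 4 10 6 27 27 22-17 38-41 12-4-4-10 0-10z"/><path data-summit="485 473" data-sink="283 370" d="M284 369l-18 27-19 39-9 27-1 12 179 0 14-13 20-10 15-1 13 5-6-8-9-5-41-15-19-9-15-13-20 11-14-2-22-11-30-25z"/><path data-summit="261 273" data-sink="260 91" d="M310 83l-13 1-27 8-8 0-19-9-8 1-41 44-16 11-5 7 28 26 18 22 14 8 16-1 10-17 9-9 20-11 14-4 36 2 2-30-5-26-5-9-9-9z"/><path data-summit="43 473" data-sink="61 277" d="M61 277l-19 0 0 144 17-10 20-6 17 0 19 4 47 0 0-9-3-12-18-18-22-34z"/><path data-summit="485 473" data-sink="489 248" d="M489 287l-43 50-19 26-40 42 16 13 19 9 41 15 9 5 8 9-15-6-15 1-20 10-13 13 73-1z"/><path data-summit="43 81" data-sink="61 277" d="M44 87l-2 0 1 97 10-4 11 0 38 12 22-2 18-8 30-36-27-28-10-6-38-4-32-16z"/><path data-summit="43 473" data-sink="283 370" d="M96 405l-28 3-18 8-8 6 1 52 145-1-2-9-19-27-5-28-47 0z"/>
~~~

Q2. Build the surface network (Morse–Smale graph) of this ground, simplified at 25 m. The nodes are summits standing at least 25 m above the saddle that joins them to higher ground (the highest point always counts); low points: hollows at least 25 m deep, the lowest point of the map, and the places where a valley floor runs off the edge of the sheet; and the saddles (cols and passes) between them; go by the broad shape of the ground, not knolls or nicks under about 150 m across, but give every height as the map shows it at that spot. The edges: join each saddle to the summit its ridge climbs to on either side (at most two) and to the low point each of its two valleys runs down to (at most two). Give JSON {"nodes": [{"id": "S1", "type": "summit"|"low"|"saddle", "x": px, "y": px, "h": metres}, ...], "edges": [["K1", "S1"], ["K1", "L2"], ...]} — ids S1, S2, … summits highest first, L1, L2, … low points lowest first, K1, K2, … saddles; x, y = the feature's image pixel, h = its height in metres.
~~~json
{"nodes": [
{"id": "S1", "type": "summit", "x": 261, "y": 273, "h": 1589},
{"id": "S2", "type": "summit", "x": 43, "y": 81, "h": 1566},
{"id": "S3", "type": "summit", "x": 487, "y": 90, "h": 1561},
{"id": "S4", "type": "summit", "x": 43, "y": 473, "h": 1558},
{"id": "S5", "type": "summit", "x": 485, "y": 472, "h": 1553},
{"id": "L1", "type": "low", "x": 489, "y": 249, "h": 1335},
{"id": "L2", "type": "low", "x": 260, "y": 91, "h": 1341},
{"id": "L3", "type": "low", "x": 61, "y": 277, "h": 1355},
{"id": "L4", "type": "low", "x": 283, "y": 370, "h": 1380},
{"id": "K1", "type": "saddle", "x": 253, "y": 212, "h": 1543},
{"id": "K2", "type": "saddle", "x": 388, "y": 405, "h": 1476},
{"id": "K3", "type": "saddle", "x": 172, "y": 146, "h": 1472},
{"id": "K4", "type": "saddle", "x": 338, "y": 163, "h": 1454},
{"id": "K5", "type": "saddle", "x": 163, "y": 408, "h": 1434},
{"id": "K6", "type": "saddle", "x": 244, "y": 39, "h": 1362}],
"edges": [["K1", "S1"], ["K1", "L1"], ["K1", "L3"], ["K2", "S1"], ["K2", "S5"], ["K2", "L1"], ["K2", "L4"], ["K3", "S1"], ["K3", "S2"], ["K3", "L2"], ["K3", "L3"], ["K4", "S1"], ["K4", "S3"], ["K4", "L1"], ["K4", "L2"], ["K5", "S1"], ["K5", "S4"], ["K5", "L3"], ["K5", "L4"], ["K6", "S2"], ["K6", "S3"], ["K6", "L2"]]}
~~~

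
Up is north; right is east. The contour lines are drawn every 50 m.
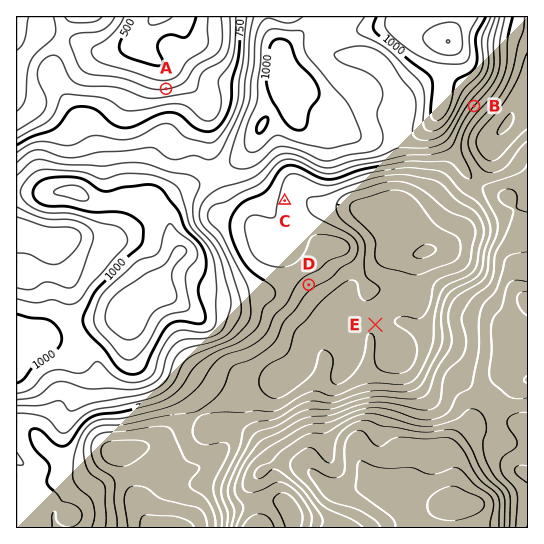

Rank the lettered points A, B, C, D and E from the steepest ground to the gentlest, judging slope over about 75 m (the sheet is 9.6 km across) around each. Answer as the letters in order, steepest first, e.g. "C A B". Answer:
B A D C E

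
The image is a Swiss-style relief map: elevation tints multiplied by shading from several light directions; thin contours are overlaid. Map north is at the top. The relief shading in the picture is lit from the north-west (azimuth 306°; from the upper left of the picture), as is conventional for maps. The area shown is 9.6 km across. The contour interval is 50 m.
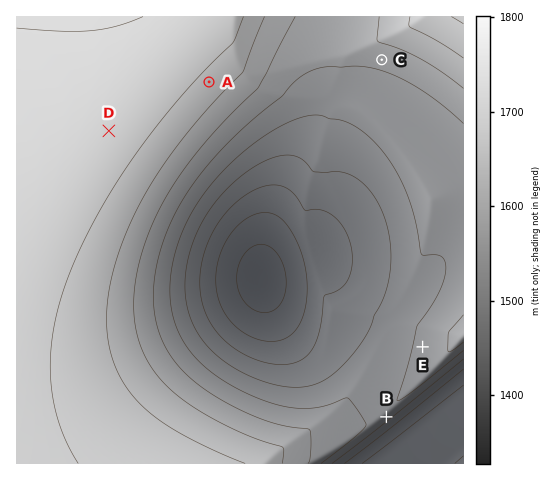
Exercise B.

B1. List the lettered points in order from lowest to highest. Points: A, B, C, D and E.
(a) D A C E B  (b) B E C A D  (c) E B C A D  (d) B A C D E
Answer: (b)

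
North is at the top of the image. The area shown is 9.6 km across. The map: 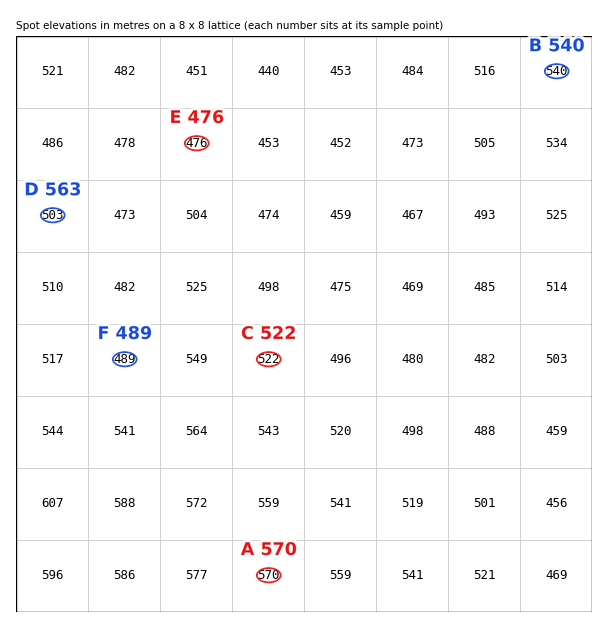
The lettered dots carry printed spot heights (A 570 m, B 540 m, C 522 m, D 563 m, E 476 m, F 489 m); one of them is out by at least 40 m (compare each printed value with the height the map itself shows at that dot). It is D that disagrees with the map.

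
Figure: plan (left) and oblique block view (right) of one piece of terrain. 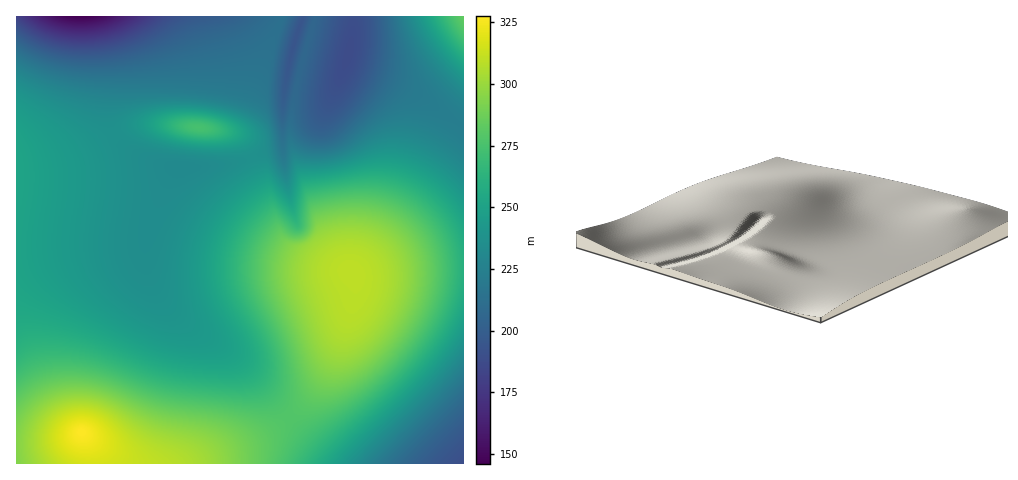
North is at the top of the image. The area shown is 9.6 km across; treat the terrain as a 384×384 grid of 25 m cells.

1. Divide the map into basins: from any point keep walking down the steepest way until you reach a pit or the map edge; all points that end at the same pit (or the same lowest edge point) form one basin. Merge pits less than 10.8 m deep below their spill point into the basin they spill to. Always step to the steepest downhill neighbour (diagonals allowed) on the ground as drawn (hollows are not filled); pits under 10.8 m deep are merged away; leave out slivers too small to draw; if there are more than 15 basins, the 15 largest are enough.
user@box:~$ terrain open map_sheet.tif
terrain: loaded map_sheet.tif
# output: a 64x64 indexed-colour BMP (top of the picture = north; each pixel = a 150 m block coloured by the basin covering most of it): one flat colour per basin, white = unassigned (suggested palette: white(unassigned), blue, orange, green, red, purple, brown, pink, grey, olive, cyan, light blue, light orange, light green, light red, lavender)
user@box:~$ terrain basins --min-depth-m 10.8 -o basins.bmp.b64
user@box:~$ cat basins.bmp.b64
<image width="64" height="64" href="data:image/bmp;base64,Qk12CAAAAAAAAHYAAAAoAAAAQAAAAEAAAAABAAQAAAAAAAAIAAATCwAAEwsAABAAAAAAAAAA////ALR3HwAOf/8ALKAsACgn1gC9Z5QAS1aMAMJ34wB/f38AIr28AM++FwDox64AeLv/AIrfmACWmP8A1bDFABEREREREREREREREREzMzMzMzMzMzMzMzMzMzMzMzMzERERERERERERERERERETMzMzMzMzMzMzMzMzMzMzMzMRERERERERERERERERERERMzMzMzMzMzMzMzMzMzMzMxERERERERERERERERERERERMzMzMzMzMzMzMzMzMzMzERERERERERERERERERERERERMzMzMzMzMzMzMzMzMzMRERERERERERERERERERERERERMzMzMzMzMzMzMzMzMxERERERERERERERERERERERERETMzMzMzMzMzMzMzMzEREREREREREREREREREREREREREzMzMzMzMzMzMzMzMRERERERERERERERERERERERERERMzMzMzMzMzMzMzMxERERERERERERERERERERERERERETMzMzMzMzMzMzMzEREREREREREREREREREREREREREREzMzMzMzMzMzMzMRERERERERERERERERERERERERERETMzMzMzMzMzMzMxEREREREREREREREREREREREREREREzMzMzMzMzMzMzERERERERERERERERERERERERERERETMzMzMzMzMzMzMREREREREREREREREREREREREREREREzMzMzMzMzMzMxERERERERERERERERERERERERERERETMzMzMzMzMzMzEREREREREREREREREREREREREREREREzMzMzMzMzMzMRERERERERERERERERERERERERERERETMzMzMzMzMzMxEREREREREREREREREREREREREREREREzMzMzMzMzMzERERERERERERERERERERERERERERERETMzMzMzMzMzMRERERERERERERERERERERERERERERERMzMzMzMzMzMxERERERERERERERERERERERERERERERETMzMzMzMzMzERERERERERERERERERERERERERERERERMzMzMzMzMzMREREREREREREREREREREREREREREREREzMzMzMzMzMxERERERERERERERERERERERERERERERETMzMzMzMzMzEREREREREREREREREREREREREREREREREzMzMzMzMzMREREREREREREREREREREREREREREREREzMzMzMzMzMxERERERERERERERERERERERERERERERERERETMzMzMzEREREREREREREREREREREREREREREURCIRERERERERERERERERERERERERERERERERERERFERCIiERERERERERERERERERERERERERERERERERERRERCIiIhERERERERERERERERERERERERERERERERERREREIiIiIRERERERERERERERERERERERERERERERERREREIiIiIiERERERERERERERERERERERERERERERERFEREQiIiIiIhERERERERERERERERERERERERERERERFERERCIiIiIiIREREREREREREREREREREREREREREREURERCIiIiIiIhERERERERERERERERERERERERERERERREREIiIiIiIiIRERERERERERERERERERERERERERERREREIiIiIiIiIiERERERERERERERERERERERERERERFEREQiIiIiIiIiIREREREREREREREREREREREREREREUREQiIiIiIiIiIiEREREREREREREREREREREREREREURERCIiIiIiIiIiIRERERERERERERERERERERERERERREREIiIiIiIiIiIiERERERERERERERERERERERERERREREIiIiIiIiIiIiIhERERERERERERERERERERERERFEREQiIiIiIiIiIiIiERERERERERERERERERERERERFERERCIiIiIiIiIiIiIhEREREREREREREREREREREREURERCIiIiIiIiIiIiIiIREREREREREREREREREREREUREREIiIiIiIiIiIiIiIhEREREREREREREREREREREUREREQiIiIiIiIiIiIiIiIRERERERERERERERERERERFERERCIiIiIiIiIiIiIiIiEREREREREREREREREREREUREREIiIiIiIiIiIiIiIiIRERERERERERERERERERERFEREQiIiIiIiIiIiIiIiIhEREREREREREREREREREREUREREIiIiIiIiIiIiIiIiERERERERERERERERERERERREREQiIiIiIiIiIiIiIiIREREREREREREREREREREREURERCIiIiIiIiIiIiIiIhERERERERERERERERERERERREREIiIiIiIiIiIiIiIiEREREREREREREREREREREREUREQiIiIiIiIiIiIiIiIRERERERERERERERERERERERREREIiIiIiIiIiIiIiIhEREREREREREREREREREREREUREQiIiIiIiIiIiIiIiERERERERERERERERERERERERRERCIiIiIiIiIiIiIiIRERERERERERERERERERERERFEREIiIiIiIiIiIiIiIhERERERERERERERERERERERERRERCIiIiIiIiIiIiIiERERERERERERERERERERERERFEREIiIiIiIiIiIiIiIREREREREREREREREREREREREUREQiIiIiIiIiIiIiIhERERERERERERERERERERERERFEREIiIiIiIiIiIiIi"/>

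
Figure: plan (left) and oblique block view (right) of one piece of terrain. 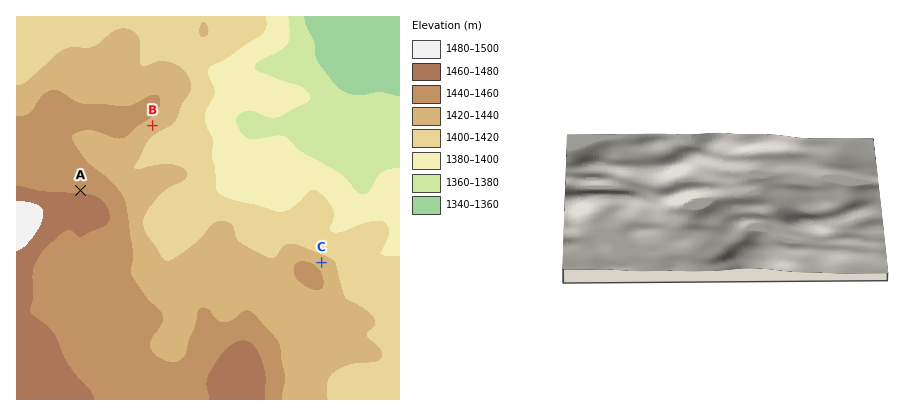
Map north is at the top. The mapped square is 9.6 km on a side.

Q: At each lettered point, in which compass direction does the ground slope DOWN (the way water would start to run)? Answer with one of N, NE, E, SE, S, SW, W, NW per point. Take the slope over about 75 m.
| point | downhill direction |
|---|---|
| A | N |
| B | SE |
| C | NE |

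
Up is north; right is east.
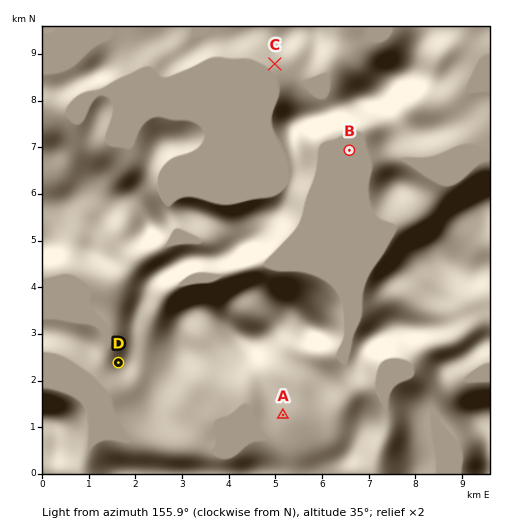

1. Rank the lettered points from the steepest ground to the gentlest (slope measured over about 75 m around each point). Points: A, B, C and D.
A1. D C A B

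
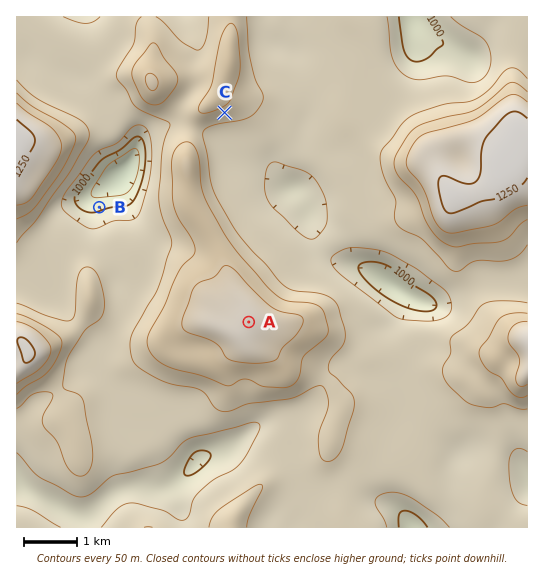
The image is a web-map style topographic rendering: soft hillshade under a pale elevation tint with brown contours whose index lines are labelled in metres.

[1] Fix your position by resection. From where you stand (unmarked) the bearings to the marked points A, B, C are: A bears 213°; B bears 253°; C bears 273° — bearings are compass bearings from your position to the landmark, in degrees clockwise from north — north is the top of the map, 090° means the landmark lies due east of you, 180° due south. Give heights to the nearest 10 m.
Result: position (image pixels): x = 379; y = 121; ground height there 1080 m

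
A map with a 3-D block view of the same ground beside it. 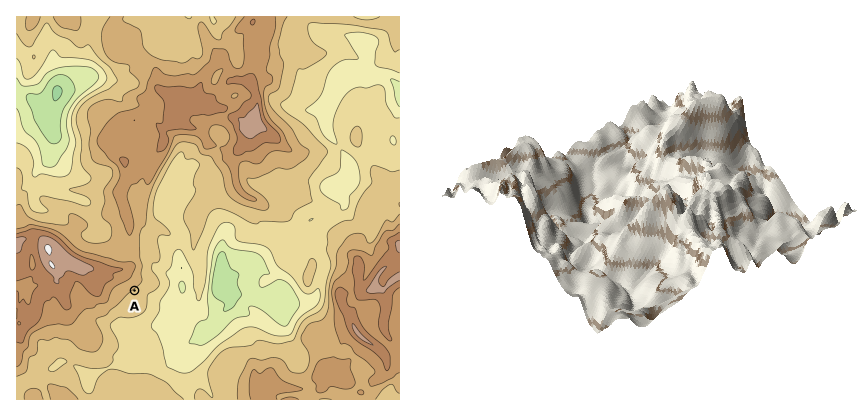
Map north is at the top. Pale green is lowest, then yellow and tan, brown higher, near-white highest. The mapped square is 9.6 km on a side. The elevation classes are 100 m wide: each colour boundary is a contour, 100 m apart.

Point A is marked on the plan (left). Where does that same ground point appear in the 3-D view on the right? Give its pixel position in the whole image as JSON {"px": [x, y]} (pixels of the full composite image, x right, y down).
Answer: {"px": [650, 160]}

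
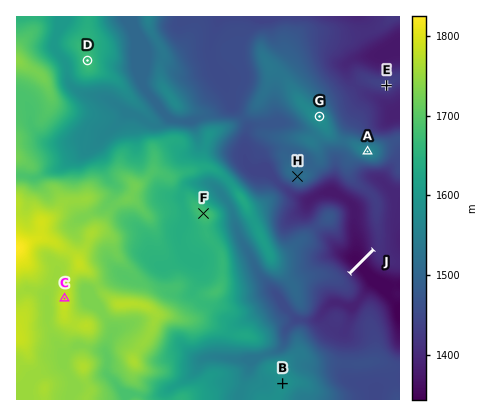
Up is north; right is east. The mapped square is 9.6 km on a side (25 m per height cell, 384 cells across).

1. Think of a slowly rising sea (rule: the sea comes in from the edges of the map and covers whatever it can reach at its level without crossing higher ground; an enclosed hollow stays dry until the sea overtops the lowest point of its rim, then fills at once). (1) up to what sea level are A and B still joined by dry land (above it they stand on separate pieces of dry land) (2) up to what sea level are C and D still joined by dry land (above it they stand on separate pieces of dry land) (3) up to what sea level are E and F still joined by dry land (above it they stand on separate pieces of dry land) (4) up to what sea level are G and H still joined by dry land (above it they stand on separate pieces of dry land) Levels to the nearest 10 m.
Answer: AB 1480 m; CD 1600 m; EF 1420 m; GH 1500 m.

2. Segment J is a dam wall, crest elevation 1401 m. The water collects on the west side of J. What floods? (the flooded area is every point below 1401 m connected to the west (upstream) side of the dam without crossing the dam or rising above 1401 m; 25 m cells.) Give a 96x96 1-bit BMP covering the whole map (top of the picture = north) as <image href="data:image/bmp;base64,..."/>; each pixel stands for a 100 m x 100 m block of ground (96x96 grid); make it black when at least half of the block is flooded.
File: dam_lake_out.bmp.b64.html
<image width="96" height="96" href="data:image/bmp;base64,Qk2+BAAAAAAAAD4AAAAoAAAAYAAAAGAAAAABAAEAAAAAAIAEAAATCwAAEwsAAAIAAAAAAAAA////AAAAAAAAAAAAAAAAAAAAAAAAAAAAAAAAAAAAAAAAAAAAAAAAAAAAAAAAAAAAAAAAAAAAAAAAAAAAAAAAAAAAAAAAAAAAAAAAAAAAAAAAAAAAAAAAAAAAAAAAAAAAAAAAAAAAAAAAAAAAAAAAAAAAAAAAAAAAAAAAAAAAAAAAAAAAAAAAAAAAAAAAAAAAAAAAAAAAAAAAAAAAAAAAAAAAAAAAAAAAAAAAAAAAAAAAAAAAAAAAAAAAAAAAAAAAAAAAAAAAAAAAAAAAAAAAAAAAAAAAAAAAAAAAAAAAAAAAAAAAAAAAAAAAAAAAAAAAAAAAAAAAAAAAAAAAAAAAAAAAAAAAAAAAAAAAAAAAAAAAAAAAAAAAAAAAAAAAAAAAAAAAAAAAAAAAAAAAAAAAAAAAAAAAAAAAAAAAAAAAAAAAAAAAAAAAAAAAAAAAAAAAAAAAAAAAAAAAAAAAAAAAAAAAAAAAAAAAAAAAAAAAAAAAAAAAAAAAAAAAAAAAAAAAAAAAAAAAAAAAAAAAAAAAAAAAEAAAAAAAAAAAAAAAOAAAAAAAAAAAAAAAfAAAAAAAAAAAAAAB/gAAAAAAAAAAAAAB/wAAAAAAAAAAAAAB/4AAAAAAAAAAAAAB/4AAAAAAAAAAAAAAf4AAAAAAAAAAAAAAP4AAAAAAAAAAAAAAP4AAAAAAAAAAAAAAP4AAAAAAAAAAAAAAPwAAAAAAAAAAAAAAPwAAAAAAAAAAAAAAPwAAAAAAAAAAAACAPwAAAAAAAAAAAAHAPwAAAAAAAAAAAAHgfwAAAAAAAAAAAAH5/gAAAAAAAAAAAAH//AAAAAAAAAAAAAD/+AAAAAAAAAAAAAA/4AAAAAAAAAAAAAAPgAAAAAAAAAAAAAADAAAAAAAAAAAAAAAAAAAAAAAAAAAAAAAAAAAAAAAAAAAAAAAAAAAAAAAAAAAAAAAAAAAAAAAAAAAAAAAAAAAAAAAAAAAAAAAAAAAAAAAAAAAAAAAAAAAAAAAAAAAAAAAAAAAAAAAAAAAAAAAAAAAAAAAAAAAAAAAAAAAAAAAAAAAAAAAAAAAAAAAAAAAAAAAAAAAAAAAAAAAAAAAAAAAAAAAAAAAAAAAAAAAAAAAAAAAAAAAAAAAAAAAAAAAAAAAAAAAAAAAAAAAAAAAAAAAAAAAAAAAAAAAAAAAAAAAAAAAAAAAAAAAAAAAAAAAAAAAAAAAAAAAAAAAAAAAAAAAAAAAAAAAAAAAAAAAAAAAAAAAAAAAAAAAAAAAAAAAAAAAAAAAAAAAAAAAAAAAAAAAAAAAAAAAAAAAAAAAAAAAAAAAAAAAAAAAAAAAAAAAAAAAAAAAAAAAAAAAAAAAAAAAAAAAAAAAAAAAAAAAAAAAAAAAAAAAAAAAAAAAAAAAAAAAAAAAAAAAAAAAAAAAAAAAAAAAAAAAAAAAAAAAAAAAAAAAAAAAAAAAAAAAAAAAAAAAAAAAAAAAAAAAAAAAAAAAAAAAAAAAAAAAAAAAAAAAAAAAAAAAAAAAAAAAAAAAAAAAAAAAAAAAAAAAAAAAAAAA="/>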